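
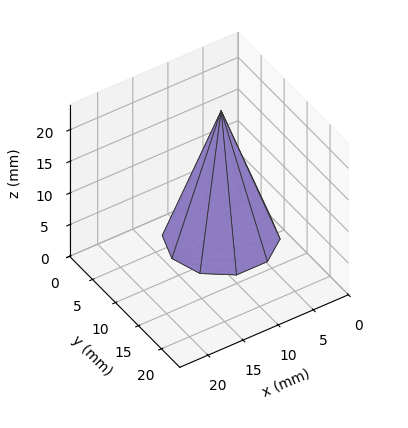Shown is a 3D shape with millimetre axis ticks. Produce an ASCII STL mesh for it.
Reading the render: the shape is a regular 10-sided pyramid, base circumscribed radius ≈ 7 mm, apex at z ≈ 20 mm (dimensions read to the nearest mm from the axis ticks). For the STL, each face is triangulated and given an outward normal.

solid part
  facet normal 0.0000 0.0000 -1.0000
    outer loop
      vertex 9.2 13.7 0.0
      vertex 12.7 11.1 0.0
      vertex 14.0 7.0 0.0
    endloop
  endfacet
  facet normal 0.0000 0.0000 -1.0000
    outer loop
      vertex 4.8 13.7 0.0
      vertex 9.2 13.7 0.0
      vertex 14.0 7.0 0.0
    endloop
  endfacet
  facet normal 0.0000 0.0000 -1.0000
    outer loop
      vertex 1.3 11.1 0.0
      vertex 4.8 13.7 0.0
      vertex 14.0 7.0 0.0
    endloop
  endfacet
  facet normal 0.0000 0.0000 -1.0000
    outer loop
      vertex 0.0 7.0 0.0
      vertex 1.3 11.1 0.0
      vertex 14.0 7.0 0.0
    endloop
  endfacet
  facet normal 0.0000 0.0000 -1.0000
    outer loop
      vertex 1.3 2.9 0.0
      vertex 0.0 7.0 0.0
      vertex 14.0 7.0 0.0
    endloop
  endfacet
  facet normal 0.0000 0.0000 -1.0000
    outer loop
      vertex 4.8 0.3 0.0
      vertex 1.3 2.9 0.0
      vertex 14.0 7.0 0.0
    endloop
  endfacet
  facet normal 0.0000 0.0000 -1.0000
    outer loop
      vertex 9.2 0.3 0.0
      vertex 4.8 0.3 0.0
      vertex 14.0 7.0 0.0
    endloop
  endfacet
  facet normal 0.0000 0.0000 -1.0000
    outer loop
      vertex 12.7 2.9 0.0
      vertex 9.2 0.3 0.0
      vertex 14.0 7.0 0.0
    endloop
  endfacet
  facet normal 0.9042 0.2867 0.3165
    outer loop
      vertex 14.0 7.0 0.0
      vertex 12.7 11.1 0.0
      vertex 7.0 7.0 20.0
    endloop
  endfacet
  facet normal 0.5655 0.7613 0.3172
    outer loop
      vertex 12.7 11.1 0.0
      vertex 9.2 13.7 0.0
      vertex 7.0 7.0 20.0
    endloop
  endfacet
  facet normal 0.0000 0.9482 0.3176
    outer loop
      vertex 9.2 13.7 0.0
      vertex 4.8 13.7 0.0
      vertex 7.0 7.0 20.0
    endloop
  endfacet
  facet normal -0.5655 0.7613 0.3172
    outer loop
      vertex 4.8 13.7 0.0
      vertex 1.3 11.1 0.0
      vertex 7.0 7.0 20.0
    endloop
  endfacet
  facet normal -0.9042 0.2867 0.3165
    outer loop
      vertex 1.3 11.1 0.0
      vertex 0.0 7.0 0.0
      vertex 7.0 7.0 20.0
    endloop
  endfacet
  facet normal -0.9042 -0.2867 0.3165
    outer loop
      vertex 0.0 7.0 0.0
      vertex 1.3 2.9 0.0
      vertex 7.0 7.0 20.0
    endloop
  endfacet
  facet normal -0.5655 -0.7613 0.3172
    outer loop
      vertex 1.3 2.9 0.0
      vertex 4.8 0.3 0.0
      vertex 7.0 7.0 20.0
    endloop
  endfacet
  facet normal 0.0000 -0.9482 0.3176
    outer loop
      vertex 4.8 0.3 0.0
      vertex 9.2 0.3 0.0
      vertex 7.0 7.0 20.0
    endloop
  endfacet
  facet normal 0.5655 -0.7613 0.3172
    outer loop
      vertex 9.2 0.3 0.0
      vertex 12.7 2.9 0.0
      vertex 7.0 7.0 20.0
    endloop
  endfacet
  facet normal 0.9042 -0.2867 0.3165
    outer loop
      vertex 12.7 2.9 0.0
      vertex 14.0 7.0 0.0
      vertex 7.0 7.0 20.0
    endloop
  endfacet
endsolid part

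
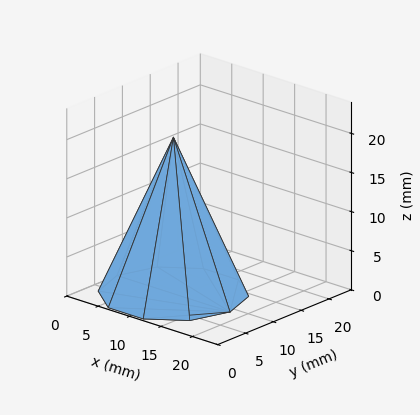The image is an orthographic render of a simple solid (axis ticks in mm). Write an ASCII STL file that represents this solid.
Reading the render: the shape is a regular 10-sided pyramid, base circumscribed radius ≈ 9 mm, apex at z ≈ 20 mm (dimensions read to the nearest mm from the axis ticks). For the STL, each face is triangulated and given an outward normal.

solid part
  facet normal 0.0000 0.0000 -1.0000
    outer loop
      vertex 11.781 17.560 0.000
      vertex 16.281 14.290 0.000
      vertex 18.000 9.000 0.000
    endloop
  endfacet
  facet normal 0.0000 0.0000 -1.0000
    outer loop
      vertex 6.219 17.560 0.000
      vertex 11.781 17.560 0.000
      vertex 18.000 9.000 0.000
    endloop
  endfacet
  facet normal 0.0000 0.0000 -1.0000
    outer loop
      vertex 1.719 14.290 0.000
      vertex 6.219 17.560 0.000
      vertex 18.000 9.000 0.000
    endloop
  endfacet
  facet normal 0.0000 0.0000 -1.0000
    outer loop
      vertex 0.000 9.000 0.000
      vertex 1.719 14.290 0.000
      vertex 18.000 9.000 0.000
    endloop
  endfacet
  facet normal 0.0000 0.0000 -1.0000
    outer loop
      vertex 1.719 3.710 0.000
      vertex 0.000 9.000 0.000
      vertex 18.000 9.000 0.000
    endloop
  endfacet
  facet normal 0.0000 0.0000 -1.0000
    outer loop
      vertex 6.219 0.440 0.000
      vertex 1.719 3.710 0.000
      vertex 18.000 9.000 0.000
    endloop
  endfacet
  facet normal 0.0000 0.0000 -1.0000
    outer loop
      vertex 11.781 0.440 0.000
      vertex 6.219 0.440 0.000
      vertex 18.000 9.000 0.000
    endloop
  endfacet
  facet normal 0.0000 0.0000 -1.0000
    outer loop
      vertex 16.281 3.710 0.000
      vertex 11.781 0.440 0.000
      vertex 18.000 9.000 0.000
    endloop
  endfacet
  facet normal 0.8743 0.2841 0.3935
    outer loop
      vertex 18.000 9.000 0.000
      vertex 16.281 14.290 0.000
      vertex 9.000 9.000 20.000
    endloop
  endfacet
  facet normal 0.5404 0.7437 0.3935
    outer loop
      vertex 16.281 14.290 0.000
      vertex 11.781 17.560 0.000
      vertex 9.000 9.000 20.000
    endloop
  endfacet
  facet normal 0.0000 0.9193 0.3935
    outer loop
      vertex 11.781 17.560 0.000
      vertex 6.219 17.560 0.000
      vertex 9.000 9.000 20.000
    endloop
  endfacet
  facet normal -0.5404 0.7437 0.3935
    outer loop
      vertex 6.219 17.560 0.000
      vertex 1.719 14.290 0.000
      vertex 9.000 9.000 20.000
    endloop
  endfacet
  facet normal -0.8743 0.2841 0.3935
    outer loop
      vertex 1.719 14.290 0.000
      vertex 0.000 9.000 0.000
      vertex 9.000 9.000 20.000
    endloop
  endfacet
  facet normal -0.8743 -0.2841 0.3935
    outer loop
      vertex 0.000 9.000 0.000
      vertex 1.719 3.710 0.000
      vertex 9.000 9.000 20.000
    endloop
  endfacet
  facet normal -0.5404 -0.7437 0.3935
    outer loop
      vertex 1.719 3.710 0.000
      vertex 6.219 0.440 0.000
      vertex 9.000 9.000 20.000
    endloop
  endfacet
  facet normal 0.0000 -0.9193 0.3935
    outer loop
      vertex 6.219 0.440 0.000
      vertex 11.781 0.440 0.000
      vertex 9.000 9.000 20.000
    endloop
  endfacet
  facet normal 0.5404 -0.7437 0.3935
    outer loop
      vertex 11.781 0.440 0.000
      vertex 16.281 3.710 0.000
      vertex 9.000 9.000 20.000
    endloop
  endfacet
  facet normal 0.8743 -0.2841 0.3935
    outer loop
      vertex 16.281 3.710 0.000
      vertex 18.000 9.000 0.000
      vertex 9.000 9.000 20.000
    endloop
  endfacet
endsolid part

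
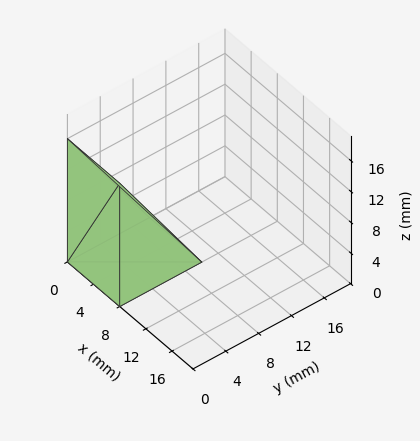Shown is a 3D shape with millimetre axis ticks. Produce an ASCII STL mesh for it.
Reading the render: the shape is a wedge (ramp): 8 × 10 mm base, rising to 16 mm along the y=0 edge and sloping linearly to z=0 at y=10 (dimensions read to the nearest mm from the axis ticks). For the STL, each face is triangulated and given an outward normal.

solid part
  facet normal 0.0000 0.0000 -1.0000
    outer loop
      vertex 8.00 10.00 0.00
      vertex 8.00 0.00 0.00
      vertex 0.00 0.00 0.00
    endloop
  endfacet
  facet normal 0.0000 0.0000 -1.0000
    outer loop
      vertex 0.00 10.00 0.00
      vertex 8.00 10.00 0.00
      vertex 0.00 0.00 0.00
    endloop
  endfacet
  facet normal 0.0000 -1.0000 0.0000
    outer loop
      vertex 0.00 0.00 0.00
      vertex 8.00 0.00 0.00
      vertex 8.00 0.00 16.00
    endloop
  endfacet
  facet normal 0.0000 -1.0000 0.0000
    outer loop
      vertex 0.00 0.00 0.00
      vertex 8.00 0.00 16.00
      vertex 0.00 0.00 16.00
    endloop
  endfacet
  facet normal 0.0000 0.8480 0.5300
    outer loop
      vertex 0.00 0.00 16.00
      vertex 8.00 0.00 16.00
      vertex 8.00 10.00 0.00
    endloop
  endfacet
  facet normal 0.0000 0.8480 0.5300
    outer loop
      vertex 0.00 0.00 16.00
      vertex 8.00 10.00 0.00
      vertex 0.00 10.00 0.00
    endloop
  endfacet
  facet normal -1.0000 0.0000 0.0000
    outer loop
      vertex 0.00 0.00 16.00
      vertex 0.00 10.00 0.00
      vertex 0.00 0.00 0.00
    endloop
  endfacet
  facet normal 1.0000 0.0000 0.0000
    outer loop
      vertex 8.00 0.00 0.00
      vertex 8.00 10.00 0.00
      vertex 8.00 0.00 16.00
    endloop
  endfacet
endsolid part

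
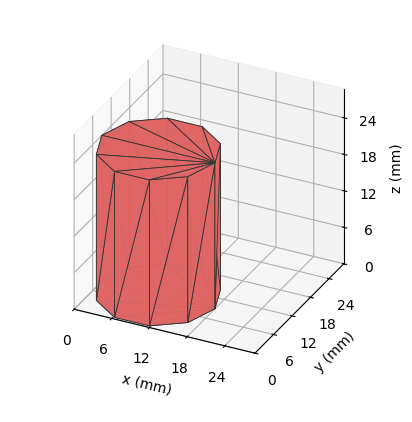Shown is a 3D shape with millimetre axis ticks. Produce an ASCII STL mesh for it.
Reading the render: the shape is a regular 10-sided prism (a cylinder approximated with 10 flat sides), circumscribed radius ≈ 9 mm, height ≈ 24 mm (dimensions read to the nearest mm from the axis ticks). For the STL, each face is triangulated and given an outward normal.

solid part
  facet normal 0.0000 0.0000 -1.0000
    outer loop
      vertex 11.78 17.56 0.00
      vertex 16.28 14.29 0.00
      vertex 18.00 9.00 0.00
    endloop
  endfacet
  facet normal 0.0000 0.0000 -1.0000
    outer loop
      vertex 6.22 17.56 0.00
      vertex 11.78 17.56 0.00
      vertex 18.00 9.00 0.00
    endloop
  endfacet
  facet normal 0.0000 0.0000 -1.0000
    outer loop
      vertex 1.72 14.29 0.00
      vertex 6.22 17.56 0.00
      vertex 18.00 9.00 0.00
    endloop
  endfacet
  facet normal 0.0000 0.0000 -1.0000
    outer loop
      vertex 0.00 9.00 0.00
      vertex 1.72 14.29 0.00
      vertex 18.00 9.00 0.00
    endloop
  endfacet
  facet normal 0.0000 0.0000 -1.0000
    outer loop
      vertex 1.72 3.71 0.00
      vertex 0.00 9.00 0.00
      vertex 18.00 9.00 0.00
    endloop
  endfacet
  facet normal 0.0000 0.0000 -1.0000
    outer loop
      vertex 6.22 0.44 0.00
      vertex 1.72 3.71 0.00
      vertex 18.00 9.00 0.00
    endloop
  endfacet
  facet normal 0.0000 0.0000 -1.0000
    outer loop
      vertex 11.78 0.44 0.00
      vertex 6.22 0.44 0.00
      vertex 18.00 9.00 0.00
    endloop
  endfacet
  facet normal 0.0000 0.0000 -1.0000
    outer loop
      vertex 16.28 3.71 0.00
      vertex 11.78 0.44 0.00
      vertex 18.00 9.00 0.00
    endloop
  endfacet
  facet normal 0.0000 0.0000 1.0000
    outer loop
      vertex 18.00 9.00 24.00
      vertex 16.28 14.29 24.00
      vertex 11.78 17.56 24.00
    endloop
  endfacet
  facet normal 0.0000 0.0000 1.0000
    outer loop
      vertex 18.00 9.00 24.00
      vertex 11.78 17.56 24.00
      vertex 6.22 17.56 24.00
    endloop
  endfacet
  facet normal 0.0000 0.0000 1.0000
    outer loop
      vertex 18.00 9.00 24.00
      vertex 6.22 17.56 24.00
      vertex 1.72 14.29 24.00
    endloop
  endfacet
  facet normal 0.0000 0.0000 1.0000
    outer loop
      vertex 18.00 9.00 24.00
      vertex 1.72 14.29 24.00
      vertex 0.00 9.00 24.00
    endloop
  endfacet
  facet normal 0.0000 0.0000 1.0000
    outer loop
      vertex 18.00 9.00 24.00
      vertex 0.00 9.00 24.00
      vertex 1.72 3.71 24.00
    endloop
  endfacet
  facet normal 0.0000 0.0000 1.0000
    outer loop
      vertex 18.00 9.00 24.00
      vertex 1.72 3.71 24.00
      vertex 6.22 0.44 24.00
    endloop
  endfacet
  facet normal 0.0000 0.0000 1.0000
    outer loop
      vertex 18.00 9.00 24.00
      vertex 6.22 0.44 24.00
      vertex 11.78 0.44 24.00
    endloop
  endfacet
  facet normal 0.0000 0.0000 1.0000
    outer loop
      vertex 18.00 9.00 24.00
      vertex 11.78 0.44 24.00
      vertex 16.28 3.71 24.00
    endloop
  endfacet
  facet normal 0.9510 0.3092 0.0000
    outer loop
      vertex 18.00 9.00 0.00
      vertex 16.28 14.29 0.00
      vertex 16.28 14.29 24.00
    endloop
  endfacet
  facet normal 0.9510 0.3092 0.0000
    outer loop
      vertex 18.00 9.00 0.00
      vertex 16.28 14.29 24.00
      vertex 18.00 9.00 24.00
    endloop
  endfacet
  facet normal 0.5879 0.8090 0.0000
    outer loop
      vertex 16.28 14.29 0.00
      vertex 11.78 17.56 0.00
      vertex 11.78 17.56 24.00
    endloop
  endfacet
  facet normal 0.5879 0.8090 0.0000
    outer loop
      vertex 16.28 14.29 0.00
      vertex 11.78 17.56 24.00
      vertex 16.28 14.29 24.00
    endloop
  endfacet
  facet normal 0.0000 1.0000 0.0000
    outer loop
      vertex 11.78 17.56 0.00
      vertex 6.22 17.56 0.00
      vertex 6.22 17.56 24.00
    endloop
  endfacet
  facet normal 0.0000 1.0000 0.0000
    outer loop
      vertex 11.78 17.56 0.00
      vertex 6.22 17.56 24.00
      vertex 11.78 17.56 24.00
    endloop
  endfacet
  facet normal -0.5879 0.8090 0.0000
    outer loop
      vertex 6.22 17.56 0.00
      vertex 1.72 14.29 0.00
      vertex 1.72 14.29 24.00
    endloop
  endfacet
  facet normal -0.5879 0.8090 0.0000
    outer loop
      vertex 6.22 17.56 0.00
      vertex 1.72 14.29 24.00
      vertex 6.22 17.56 24.00
    endloop
  endfacet
  facet normal -0.9510 0.3092 0.0000
    outer loop
      vertex 1.72 14.29 0.00
      vertex 0.00 9.00 0.00
      vertex 0.00 9.00 24.00
    endloop
  endfacet
  facet normal -0.9510 0.3092 0.0000
    outer loop
      vertex 1.72 14.29 0.00
      vertex 0.00 9.00 24.00
      vertex 1.72 14.29 24.00
    endloop
  endfacet
  facet normal -0.9510 -0.3092 0.0000
    outer loop
      vertex 0.00 9.00 0.00
      vertex 1.72 3.71 0.00
      vertex 1.72 3.71 24.00
    endloop
  endfacet
  facet normal -0.9510 -0.3092 0.0000
    outer loop
      vertex 0.00 9.00 0.00
      vertex 1.72 3.71 24.00
      vertex 0.00 9.00 24.00
    endloop
  endfacet
  facet normal -0.5879 -0.8090 0.0000
    outer loop
      vertex 1.72 3.71 0.00
      vertex 6.22 0.44 0.00
      vertex 6.22 0.44 24.00
    endloop
  endfacet
  facet normal -0.5879 -0.8090 0.0000
    outer loop
      vertex 1.72 3.71 0.00
      vertex 6.22 0.44 24.00
      vertex 1.72 3.71 24.00
    endloop
  endfacet
  facet normal 0.0000 -1.0000 0.0000
    outer loop
      vertex 6.22 0.44 0.00
      vertex 11.78 0.44 0.00
      vertex 11.78 0.44 24.00
    endloop
  endfacet
  facet normal 0.0000 -1.0000 0.0000
    outer loop
      vertex 6.22 0.44 0.00
      vertex 11.78 0.44 24.00
      vertex 6.22 0.44 24.00
    endloop
  endfacet
  facet normal 0.5879 -0.8090 0.0000
    outer loop
      vertex 11.78 0.44 0.00
      vertex 16.28 3.71 0.00
      vertex 16.28 3.71 24.00
    endloop
  endfacet
  facet normal 0.5879 -0.8090 0.0000
    outer loop
      vertex 11.78 0.44 0.00
      vertex 16.28 3.71 24.00
      vertex 11.78 0.44 24.00
    endloop
  endfacet
  facet normal 0.9510 -0.3092 0.0000
    outer loop
      vertex 16.28 3.71 0.00
      vertex 18.00 9.00 0.00
      vertex 18.00 9.00 24.00
    endloop
  endfacet
  facet normal 0.9510 -0.3092 0.0000
    outer loop
      vertex 16.28 3.71 0.00
      vertex 18.00 9.00 24.00
      vertex 16.28 3.71 24.00
    endloop
  endfacet
endsolid part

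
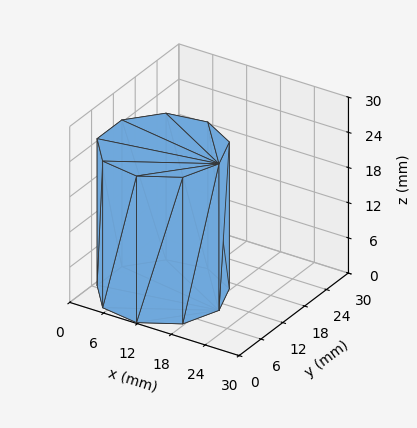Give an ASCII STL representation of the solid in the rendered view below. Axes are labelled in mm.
Reading the render: the shape is a regular 9-sided prism (a cylinder approximated with 9 flat sides), circumscribed radius ≈ 10 mm, height ≈ 25 mm (dimensions read to the nearest mm from the axis ticks). For the STL, each face is triangulated and given an outward normal.

solid part
  facet normal 0.0000 0.0000 -1.0000
    outer loop
      vertex 11.7 19.8 0.0
      vertex 17.7 16.4 0.0
      vertex 20.0 10.0 0.0
    endloop
  endfacet
  facet normal 0.0000 0.0000 -1.0000
    outer loop
      vertex 5.0 18.7 0.0
      vertex 11.7 19.8 0.0
      vertex 20.0 10.0 0.0
    endloop
  endfacet
  facet normal 0.0000 0.0000 -1.0000
    outer loop
      vertex 0.6 13.4 0.0
      vertex 5.0 18.7 0.0
      vertex 20.0 10.0 0.0
    endloop
  endfacet
  facet normal 0.0000 0.0000 -1.0000
    outer loop
      vertex 0.6 6.6 0.0
      vertex 0.6 13.4 0.0
      vertex 20.0 10.0 0.0
    endloop
  endfacet
  facet normal 0.0000 0.0000 -1.0000
    outer loop
      vertex 5.0 1.3 0.0
      vertex 0.6 6.6 0.0
      vertex 20.0 10.0 0.0
    endloop
  endfacet
  facet normal 0.0000 0.0000 -1.0000
    outer loop
      vertex 11.7 0.2 0.0
      vertex 5.0 1.3 0.0
      vertex 20.0 10.0 0.0
    endloop
  endfacet
  facet normal 0.0000 0.0000 -1.0000
    outer loop
      vertex 17.7 3.6 0.0
      vertex 11.7 0.2 0.0
      vertex 20.0 10.0 0.0
    endloop
  endfacet
  facet normal 0.0000 0.0000 1.0000
    outer loop
      vertex 20.0 10.0 25.0
      vertex 17.7 16.4 25.0
      vertex 11.7 19.8 25.0
    endloop
  endfacet
  facet normal 0.0000 0.0000 1.0000
    outer loop
      vertex 20.0 10.0 25.0
      vertex 11.7 19.8 25.0
      vertex 5.0 18.7 25.0
    endloop
  endfacet
  facet normal 0.0000 0.0000 1.0000
    outer loop
      vertex 20.0 10.0 25.0
      vertex 5.0 18.7 25.0
      vertex 0.6 13.4 25.0
    endloop
  endfacet
  facet normal 0.0000 0.0000 1.0000
    outer loop
      vertex 20.0 10.0 25.0
      vertex 0.6 13.4 25.0
      vertex 0.6 6.6 25.0
    endloop
  endfacet
  facet normal 0.0000 0.0000 1.0000
    outer loop
      vertex 20.0 10.0 25.0
      vertex 0.6 6.6 25.0
      vertex 5.0 1.3 25.0
    endloop
  endfacet
  facet normal 0.0000 0.0000 1.0000
    outer loop
      vertex 20.0 10.0 25.0
      vertex 5.0 1.3 25.0
      vertex 11.7 0.2 25.0
    endloop
  endfacet
  facet normal 0.0000 0.0000 1.0000
    outer loop
      vertex 20.0 10.0 25.0
      vertex 11.7 0.2 25.0
      vertex 17.7 3.6 25.0
    endloop
  endfacet
  facet normal 0.9411 0.3382 0.0000
    outer loop
      vertex 20.0 10.0 0.0
      vertex 17.7 16.4 0.0
      vertex 17.7 16.4 25.0
    endloop
  endfacet
  facet normal 0.9411 0.3382 0.0000
    outer loop
      vertex 20.0 10.0 0.0
      vertex 17.7 16.4 25.0
      vertex 20.0 10.0 25.0
    endloop
  endfacet
  facet normal 0.4930 0.8700 0.0000
    outer loop
      vertex 17.7 16.4 0.0
      vertex 11.7 19.8 0.0
      vertex 11.7 19.8 25.0
    endloop
  endfacet
  facet normal 0.4930 0.8700 0.0000
    outer loop
      vertex 17.7 16.4 0.0
      vertex 11.7 19.8 25.0
      vertex 17.7 16.4 25.0
    endloop
  endfacet
  facet normal -0.1620 0.9868 0.0000
    outer loop
      vertex 11.7 19.8 0.0
      vertex 5.0 18.7 0.0
      vertex 5.0 18.7 25.0
    endloop
  endfacet
  facet normal -0.1620 0.9868 0.0000
    outer loop
      vertex 11.7 19.8 0.0
      vertex 5.0 18.7 25.0
      vertex 11.7 19.8 25.0
    endloop
  endfacet
  facet normal -0.7694 0.6388 0.0000
    outer loop
      vertex 5.0 18.7 0.0
      vertex 0.6 13.4 0.0
      vertex 0.6 13.4 25.0
    endloop
  endfacet
  facet normal -0.7694 0.6388 0.0000
    outer loop
      vertex 5.0 18.7 0.0
      vertex 0.6 13.4 25.0
      vertex 5.0 18.7 25.0
    endloop
  endfacet
  facet normal -1.0000 0.0000 0.0000
    outer loop
      vertex 0.6 13.4 0.0
      vertex 0.6 6.6 0.0
      vertex 0.6 6.6 25.0
    endloop
  endfacet
  facet normal -1.0000 0.0000 0.0000
    outer loop
      vertex 0.6 13.4 0.0
      vertex 0.6 6.6 25.0
      vertex 0.6 13.4 25.0
    endloop
  endfacet
  facet normal -0.7694 -0.6388 0.0000
    outer loop
      vertex 0.6 6.6 0.0
      vertex 5.0 1.3 0.0
      vertex 5.0 1.3 25.0
    endloop
  endfacet
  facet normal -0.7694 -0.6388 0.0000
    outer loop
      vertex 0.6 6.6 0.0
      vertex 5.0 1.3 25.0
      vertex 0.6 6.6 25.0
    endloop
  endfacet
  facet normal -0.1620 -0.9868 0.0000
    outer loop
      vertex 5.0 1.3 0.0
      vertex 11.7 0.2 0.0
      vertex 11.7 0.2 25.0
    endloop
  endfacet
  facet normal -0.1620 -0.9868 0.0000
    outer loop
      vertex 5.0 1.3 0.0
      vertex 11.7 0.2 25.0
      vertex 5.0 1.3 25.0
    endloop
  endfacet
  facet normal 0.4930 -0.8700 0.0000
    outer loop
      vertex 11.7 0.2 0.0
      vertex 17.7 3.6 0.0
      vertex 17.7 3.6 25.0
    endloop
  endfacet
  facet normal 0.4930 -0.8700 0.0000
    outer loop
      vertex 11.7 0.2 0.0
      vertex 17.7 3.6 25.0
      vertex 11.7 0.2 25.0
    endloop
  endfacet
  facet normal 0.9411 -0.3382 0.0000
    outer loop
      vertex 17.7 3.6 0.0
      vertex 20.0 10.0 0.0
      vertex 20.0 10.0 25.0
    endloop
  endfacet
  facet normal 0.9411 -0.3382 0.0000
    outer loop
      vertex 17.7 3.6 0.0
      vertex 20.0 10.0 25.0
      vertex 17.7 3.6 25.0
    endloop
  endfacet
endsolid part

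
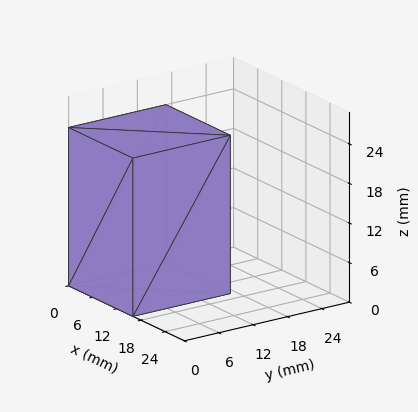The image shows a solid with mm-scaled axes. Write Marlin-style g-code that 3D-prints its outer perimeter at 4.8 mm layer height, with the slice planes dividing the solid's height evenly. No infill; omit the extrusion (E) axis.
Reading the render: the shape is a rectangular box, roughly 16 × 17 mm footprint and 24 mm tall (dimensions read to the nearest mm from the axis ticks). For the g-code, the solid's height is divided into equal slices at the stated Δz and each level perimeter traced with G1 moves after a G0 lift.

; perimeter-only toolpath
G21 ; units = mm
G90 ; absolute positioning
G28 ; home
; layer 1
G0 Z4.8
G0 X0.0 Y0.0
G1 X16.0 Y0.0
G1 X16.0 Y17.0
G1 X0.0 Y17.0
G1 X0.0 Y0.0
; layer 2
G0 Z9.6
G0 X0.0 Y0.0
G1 X16.0 Y0.0
G1 X16.0 Y17.0
G1 X0.0 Y17.0
G1 X0.0 Y0.0
; layer 3
G0 Z14.4
G0 X0.0 Y0.0
G1 X16.0 Y0.0
G1 X16.0 Y17.0
G1 X0.0 Y17.0
G1 X0.0 Y0.0
; layer 4
G0 Z19.2
G0 X0.0 Y0.0
G1 X16.0 Y0.0
G1 X16.0 Y17.0
G1 X0.0 Y17.0
G1 X0.0 Y0.0
; layer 5
G0 Z24.0
G0 X0.0 Y0.0
G1 X16.0 Y0.0
G1 X16.0 Y17.0
G1 X0.0 Y17.0
G1 X0.0 Y0.0
M2 ; end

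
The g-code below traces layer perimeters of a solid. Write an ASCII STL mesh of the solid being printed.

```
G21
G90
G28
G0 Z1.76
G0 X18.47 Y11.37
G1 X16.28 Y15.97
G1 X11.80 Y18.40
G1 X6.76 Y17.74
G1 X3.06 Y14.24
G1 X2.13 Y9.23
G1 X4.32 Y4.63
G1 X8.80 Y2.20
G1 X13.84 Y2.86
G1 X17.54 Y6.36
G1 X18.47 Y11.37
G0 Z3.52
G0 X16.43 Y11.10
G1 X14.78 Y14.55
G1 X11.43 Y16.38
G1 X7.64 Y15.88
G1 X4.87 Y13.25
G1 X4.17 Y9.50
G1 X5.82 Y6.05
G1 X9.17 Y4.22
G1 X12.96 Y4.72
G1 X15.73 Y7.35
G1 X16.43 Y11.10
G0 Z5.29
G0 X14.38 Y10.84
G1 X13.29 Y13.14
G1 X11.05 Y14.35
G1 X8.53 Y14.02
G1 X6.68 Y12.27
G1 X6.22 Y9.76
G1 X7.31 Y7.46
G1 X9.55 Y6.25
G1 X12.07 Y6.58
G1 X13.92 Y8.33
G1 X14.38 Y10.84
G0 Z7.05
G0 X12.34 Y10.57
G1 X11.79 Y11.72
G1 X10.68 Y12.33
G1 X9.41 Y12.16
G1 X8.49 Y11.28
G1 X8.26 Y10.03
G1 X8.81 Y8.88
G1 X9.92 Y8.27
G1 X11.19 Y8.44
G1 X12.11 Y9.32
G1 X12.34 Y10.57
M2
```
solid part
  facet normal 0.0000 0.0000 -1.0000
    outer loop
      vertex 12.18 20.43 0.00
      vertex 17.77 17.39 0.00
      vertex 20.51 11.64 0.00
    endloop
  endfacet
  facet normal 0.0000 0.0000 -1.0000
    outer loop
      vertex 5.87 19.60 0.00
      vertex 12.18 20.43 0.00
      vertex 20.51 11.64 0.00
    endloop
  endfacet
  facet normal 0.0000 0.0000 -1.0000
    outer loop
      vertex 1.25 15.22 0.00
      vertex 5.87 19.60 0.00
      vertex 20.51 11.64 0.00
    endloop
  endfacet
  facet normal 0.0000 0.0000 -1.0000
    outer loop
      vertex 0.09 8.96 0.00
      vertex 1.25 15.22 0.00
      vertex 20.51 11.64 0.00
    endloop
  endfacet
  facet normal 0.0000 0.0000 -1.0000
    outer loop
      vertex 2.83 3.21 0.00
      vertex 0.09 8.96 0.00
      vertex 20.51 11.64 0.00
    endloop
  endfacet
  facet normal 0.0000 0.0000 -1.0000
    outer loop
      vertex 8.42 0.17 0.00
      vertex 2.83 3.21 0.00
      vertex 20.51 11.64 0.00
    endloop
  endfacet
  facet normal 0.0000 0.0000 -1.0000
    outer loop
      vertex 14.73 1.00 0.00
      vertex 8.42 0.17 0.00
      vertex 20.51 11.64 0.00
    endloop
  endfacet
  facet normal 0.0000 0.0000 -1.0000
    outer loop
      vertex 19.35 5.38 0.00
      vertex 14.73 1.00 0.00
      vertex 20.51 11.64 0.00
    endloop
  endfacet
  facet normal 0.6037 0.2877 0.7434
    outer loop
      vertex 20.51 11.64 0.00
      vertex 17.77 17.39 0.00
      vertex 10.30 10.30 8.81
    endloop
  endfacet
  facet normal 0.3194 0.5874 0.7436
    outer loop
      vertex 17.77 17.39 0.00
      vertex 12.18 20.43 0.00
      vertex 10.30 10.30 8.81
    endloop
  endfacet
  facet normal -0.0872 0.6629 0.7436
    outer loop
      vertex 12.18 20.43 0.00
      vertex 5.87 19.60 0.00
      vertex 10.30 10.30 8.81
    endloop
  endfacet
  facet normal -0.4600 0.4853 0.7436
    outer loop
      vertex 5.87 19.60 0.00
      vertex 1.25 15.22 0.00
      vertex 10.30 10.30 8.81
    endloop
  endfacet
  facet normal -0.6575 0.1218 0.7435
    outer loop
      vertex 1.25 15.22 0.00
      vertex 0.09 8.96 0.00
      vertex 10.30 10.30 8.81
    endloop
  endfacet
  facet normal -0.6037 -0.2877 0.7434
    outer loop
      vertex 0.09 8.96 0.00
      vertex 2.83 3.21 0.00
      vertex 10.30 10.30 8.81
    endloop
  endfacet
  facet normal -0.3194 -0.5874 0.7436
    outer loop
      vertex 2.83 3.21 0.00
      vertex 8.42 0.17 0.00
      vertex 10.30 10.30 8.81
    endloop
  endfacet
  facet normal 0.0872 -0.6629 0.7436
    outer loop
      vertex 8.42 0.17 0.00
      vertex 14.73 1.00 0.00
      vertex 10.30 10.30 8.81
    endloop
  endfacet
  facet normal 0.4600 -0.4853 0.7436
    outer loop
      vertex 14.73 1.00 0.00
      vertex 19.35 5.38 0.00
      vertex 10.30 10.30 8.81
    endloop
  endfacet
  facet normal 0.6575 -0.1218 0.7435
    outer loop
      vertex 19.35 5.38 0.00
      vertex 20.51 11.64 0.00
      vertex 10.30 10.30 8.81
    endloop
  endfacet
endsolid part

The G0 Z moves step by Δz≈1.76 mm. The G1 loops shrink linearly with z, so the solid tapers from its base footprint up to z≈8.81. Closing with a flat bottom cap and the tapered top and triangulating gives 18 facets — a regular 10-sided pyramid, base circumscribed radius ≈ 10.3 mm, apex at z ≈ 8.81 mm.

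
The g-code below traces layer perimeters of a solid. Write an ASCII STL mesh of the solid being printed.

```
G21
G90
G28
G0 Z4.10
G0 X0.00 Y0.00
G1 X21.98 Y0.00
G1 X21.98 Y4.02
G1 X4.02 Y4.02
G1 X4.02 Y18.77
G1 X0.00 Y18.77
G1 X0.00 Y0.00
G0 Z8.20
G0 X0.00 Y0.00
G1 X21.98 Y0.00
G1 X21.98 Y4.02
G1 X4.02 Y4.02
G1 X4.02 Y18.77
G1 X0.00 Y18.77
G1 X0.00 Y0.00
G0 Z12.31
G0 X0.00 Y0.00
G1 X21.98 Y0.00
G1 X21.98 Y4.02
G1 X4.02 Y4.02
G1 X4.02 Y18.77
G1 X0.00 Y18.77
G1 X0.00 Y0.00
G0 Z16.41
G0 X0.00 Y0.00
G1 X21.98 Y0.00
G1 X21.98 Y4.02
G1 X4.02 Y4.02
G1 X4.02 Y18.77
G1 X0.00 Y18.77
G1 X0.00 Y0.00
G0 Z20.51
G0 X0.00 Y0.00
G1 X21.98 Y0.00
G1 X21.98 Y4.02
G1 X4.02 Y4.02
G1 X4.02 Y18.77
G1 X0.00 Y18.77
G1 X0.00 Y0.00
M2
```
solid part
  facet normal 0.0000 0.0000 -1.0000
    outer loop
      vertex 21.98 4.02 0.00
      vertex 21.98 0.00 0.00
      vertex 0.00 0.00 0.00
    endloop
  endfacet
  facet normal 0.0000 0.0000 -1.0000
    outer loop
      vertex 4.02 4.02 0.00
      vertex 21.98 4.02 0.00
      vertex 0.00 0.00 0.00
    endloop
  endfacet
  facet normal 0.0000 0.0000 -1.0000
    outer loop
      vertex 4.02 18.77 0.00
      vertex 4.02 4.02 0.00
      vertex 0.00 0.00 0.00
    endloop
  endfacet
  facet normal 0.0000 0.0000 -1.0000
    outer loop
      vertex 0.00 18.77 0.00
      vertex 4.02 18.77 0.00
      vertex 0.00 0.00 0.00
    endloop
  endfacet
  facet normal 0.0000 0.0000 1.0000
    outer loop
      vertex 0.00 0.00 20.51
      vertex 21.98 0.00 20.51
      vertex 21.98 4.02 20.51
    endloop
  endfacet
  facet normal 0.0000 0.0000 1.0000
    outer loop
      vertex 0.00 0.00 20.51
      vertex 21.98 4.02 20.51
      vertex 4.02 4.02 20.51
    endloop
  endfacet
  facet normal 0.0000 0.0000 1.0000
    outer loop
      vertex 0.00 0.00 20.51
      vertex 4.02 4.02 20.51
      vertex 4.02 18.77 20.51
    endloop
  endfacet
  facet normal 0.0000 0.0000 1.0000
    outer loop
      vertex 0.00 0.00 20.51
      vertex 4.02 18.77 20.51
      vertex 0.00 18.77 20.51
    endloop
  endfacet
  facet normal 0.0000 -1.0000 0.0000
    outer loop
      vertex 0.00 0.00 0.00
      vertex 21.98 0.00 0.00
      vertex 21.98 0.00 20.51
    endloop
  endfacet
  facet normal 0.0000 -1.0000 0.0000
    outer loop
      vertex 0.00 0.00 0.00
      vertex 21.98 0.00 20.51
      vertex 0.00 0.00 20.51
    endloop
  endfacet
  facet normal 1.0000 0.0000 0.0000
    outer loop
      vertex 21.98 0.00 0.00
      vertex 21.98 4.02 0.00
      vertex 21.98 4.02 20.51
    endloop
  endfacet
  facet normal 1.0000 0.0000 0.0000
    outer loop
      vertex 21.98 0.00 0.00
      vertex 21.98 4.02 20.51
      vertex 21.98 0.00 20.51
    endloop
  endfacet
  facet normal 0.0000 1.0000 0.0000
    outer loop
      vertex 21.98 4.02 0.00
      vertex 4.02 4.02 0.00
      vertex 4.02 4.02 20.51
    endloop
  endfacet
  facet normal 0.0000 1.0000 0.0000
    outer loop
      vertex 21.98 4.02 0.00
      vertex 4.02 4.02 20.51
      vertex 21.98 4.02 20.51
    endloop
  endfacet
  facet normal 1.0000 0.0000 0.0000
    outer loop
      vertex 4.02 4.02 0.00
      vertex 4.02 18.77 0.00
      vertex 4.02 18.77 20.51
    endloop
  endfacet
  facet normal 1.0000 0.0000 0.0000
    outer loop
      vertex 4.02 4.02 0.00
      vertex 4.02 18.77 20.51
      vertex 4.02 4.02 20.51
    endloop
  endfacet
  facet normal 0.0000 1.0000 0.0000
    outer loop
      vertex 4.02 18.77 0.00
      vertex 0.00 18.77 0.00
      vertex 0.00 18.77 20.51
    endloop
  endfacet
  facet normal 0.0000 1.0000 0.0000
    outer loop
      vertex 4.02 18.77 0.00
      vertex 0.00 18.77 20.51
      vertex 4.02 18.77 20.51
    endloop
  endfacet
  facet normal -1.0000 0.0000 0.0000
    outer loop
      vertex 0.00 18.77 0.00
      vertex 0.00 0.00 0.00
      vertex 0.00 0.00 20.51
    endloop
  endfacet
  facet normal -1.0000 0.0000 0.0000
    outer loop
      vertex 0.00 18.77 0.00
      vertex 0.00 0.00 20.51
      vertex 0.00 18.77 20.51
    endloop
  endfacet
endsolid part

The G0 Z moves step by Δz≈4.10 mm. Every layer's G1 loop is the same polygon, so the solid is a straight extrusion of it from z=0 to z≈20.5. Closing with flat bottom and top caps and triangulating gives 20 facets — an L-shaped prism: outer 22 × 18.8 mm, arm thicknesses ≈ 4.02 mm (horizontal) and 4.02 mm (vertical), extruded 20.5 mm in z.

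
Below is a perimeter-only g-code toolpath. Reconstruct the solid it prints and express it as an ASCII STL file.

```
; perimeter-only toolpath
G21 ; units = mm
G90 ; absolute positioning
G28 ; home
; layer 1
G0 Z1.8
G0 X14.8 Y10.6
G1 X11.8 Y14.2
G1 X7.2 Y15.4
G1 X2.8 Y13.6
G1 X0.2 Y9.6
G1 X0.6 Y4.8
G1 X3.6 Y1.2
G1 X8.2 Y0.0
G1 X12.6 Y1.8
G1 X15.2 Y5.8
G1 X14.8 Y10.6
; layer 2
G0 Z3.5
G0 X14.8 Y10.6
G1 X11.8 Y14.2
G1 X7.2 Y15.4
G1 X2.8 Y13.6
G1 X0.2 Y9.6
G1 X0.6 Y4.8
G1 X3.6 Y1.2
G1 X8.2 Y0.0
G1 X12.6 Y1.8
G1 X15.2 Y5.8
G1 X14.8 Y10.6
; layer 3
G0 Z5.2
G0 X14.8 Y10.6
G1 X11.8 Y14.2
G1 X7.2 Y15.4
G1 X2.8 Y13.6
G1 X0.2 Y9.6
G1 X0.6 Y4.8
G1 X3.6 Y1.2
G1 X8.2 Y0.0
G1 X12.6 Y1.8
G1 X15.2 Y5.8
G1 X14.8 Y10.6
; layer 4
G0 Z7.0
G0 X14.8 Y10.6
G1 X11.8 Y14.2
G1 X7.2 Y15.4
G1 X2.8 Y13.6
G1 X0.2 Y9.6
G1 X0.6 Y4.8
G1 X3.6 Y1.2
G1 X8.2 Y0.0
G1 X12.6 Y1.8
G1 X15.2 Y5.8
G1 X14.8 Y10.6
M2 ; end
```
solid part
  facet normal 0.0000 0.0000 -1.0000
    outer loop
      vertex 7.2 15.4 0.0
      vertex 11.8 14.2 0.0
      vertex 14.8 10.6 0.0
    endloop
  endfacet
  facet normal 0.0000 0.0000 -1.0000
    outer loop
      vertex 2.8 13.6 0.0
      vertex 7.2 15.4 0.0
      vertex 14.8 10.6 0.0
    endloop
  endfacet
  facet normal 0.0000 0.0000 -1.0000
    outer loop
      vertex 0.2 9.6 0.0
      vertex 2.8 13.6 0.0
      vertex 14.8 10.6 0.0
    endloop
  endfacet
  facet normal 0.0000 0.0000 -1.0000
    outer loop
      vertex 0.6 4.8 0.0
      vertex 0.2 9.6 0.0
      vertex 14.8 10.6 0.0
    endloop
  endfacet
  facet normal 0.0000 0.0000 -1.0000
    outer loop
      vertex 3.6 1.2 0.0
      vertex 0.6 4.8 0.0
      vertex 14.8 10.6 0.0
    endloop
  endfacet
  facet normal 0.0000 0.0000 -1.0000
    outer loop
      vertex 8.2 0.0 0.0
      vertex 3.6 1.2 0.0
      vertex 14.8 10.6 0.0
    endloop
  endfacet
  facet normal 0.0000 0.0000 -1.0000
    outer loop
      vertex 12.6 1.8 0.0
      vertex 8.2 0.0 0.0
      vertex 14.8 10.6 0.0
    endloop
  endfacet
  facet normal 0.0000 0.0000 -1.0000
    outer loop
      vertex 15.2 5.8 0.0
      vertex 12.6 1.8 0.0
      vertex 14.8 10.6 0.0
    endloop
  endfacet
  facet normal 0.0000 0.0000 1.0000
    outer loop
      vertex 14.8 10.6 7.0
      vertex 11.8 14.2 7.0
      vertex 7.2 15.4 7.0
    endloop
  endfacet
  facet normal 0.0000 0.0000 1.0000
    outer loop
      vertex 14.8 10.6 7.0
      vertex 7.2 15.4 7.0
      vertex 2.8 13.6 7.0
    endloop
  endfacet
  facet normal 0.0000 0.0000 1.0000
    outer loop
      vertex 14.8 10.6 7.0
      vertex 2.8 13.6 7.0
      vertex 0.2 9.6 7.0
    endloop
  endfacet
  facet normal 0.0000 0.0000 1.0000
    outer loop
      vertex 14.8 10.6 7.0
      vertex 0.2 9.6 7.0
      vertex 0.6 4.8 7.0
    endloop
  endfacet
  facet normal 0.0000 0.0000 1.0000
    outer loop
      vertex 14.8 10.6 7.0
      vertex 0.6 4.8 7.0
      vertex 3.6 1.2 7.0
    endloop
  endfacet
  facet normal 0.0000 0.0000 1.0000
    outer loop
      vertex 14.8 10.6 7.0
      vertex 3.6 1.2 7.0
      vertex 8.2 0.0 7.0
    endloop
  endfacet
  facet normal 0.0000 0.0000 1.0000
    outer loop
      vertex 14.8 10.6 7.0
      vertex 8.2 0.0 7.0
      vertex 12.6 1.8 7.0
    endloop
  endfacet
  facet normal 0.0000 0.0000 1.0000
    outer loop
      vertex 14.8 10.6 7.0
      vertex 12.6 1.8 7.0
      vertex 15.2 5.8 7.0
    endloop
  endfacet
  facet normal 0.7682 0.6402 0.0000
    outer loop
      vertex 14.8 10.6 0.0
      vertex 11.8 14.2 0.0
      vertex 11.8 14.2 7.0
    endloop
  endfacet
  facet normal 0.7682 0.6402 0.0000
    outer loop
      vertex 14.8 10.6 0.0
      vertex 11.8 14.2 7.0
      vertex 14.8 10.6 7.0
    endloop
  endfacet
  facet normal 0.2524 0.9676 0.0000
    outer loop
      vertex 11.8 14.2 0.0
      vertex 7.2 15.4 0.0
      vertex 7.2 15.4 7.0
    endloop
  endfacet
  facet normal 0.2524 0.9676 0.0000
    outer loop
      vertex 11.8 14.2 0.0
      vertex 7.2 15.4 7.0
      vertex 11.8 14.2 7.0
    endloop
  endfacet
  facet normal -0.3786 0.9255 0.0000
    outer loop
      vertex 7.2 15.4 0.0
      vertex 2.8 13.6 0.0
      vertex 2.8 13.6 7.0
    endloop
  endfacet
  facet normal -0.3786 0.9255 0.0000
    outer loop
      vertex 7.2 15.4 0.0
      vertex 2.8 13.6 7.0
      vertex 7.2 15.4 7.0
    endloop
  endfacet
  facet normal -0.8384 0.5450 0.0000
    outer loop
      vertex 2.8 13.6 0.0
      vertex 0.2 9.6 0.0
      vertex 0.2 9.6 7.0
    endloop
  endfacet
  facet normal -0.8384 0.5450 0.0000
    outer loop
      vertex 2.8 13.6 0.0
      vertex 0.2 9.6 7.0
      vertex 2.8 13.6 7.0
    endloop
  endfacet
  facet normal -0.9965 -0.0830 0.0000
    outer loop
      vertex 0.2 9.6 0.0
      vertex 0.6 4.8 0.0
      vertex 0.6 4.8 7.0
    endloop
  endfacet
  facet normal -0.9965 -0.0830 0.0000
    outer loop
      vertex 0.2 9.6 0.0
      vertex 0.6 4.8 7.0
      vertex 0.2 9.6 7.0
    endloop
  endfacet
  facet normal -0.7682 -0.6402 0.0000
    outer loop
      vertex 0.6 4.8 0.0
      vertex 3.6 1.2 0.0
      vertex 3.6 1.2 7.0
    endloop
  endfacet
  facet normal -0.7682 -0.6402 0.0000
    outer loop
      vertex 0.6 4.8 0.0
      vertex 3.6 1.2 7.0
      vertex 0.6 4.8 7.0
    endloop
  endfacet
  facet normal -0.2524 -0.9676 0.0000
    outer loop
      vertex 3.6 1.2 0.0
      vertex 8.2 0.0 0.0
      vertex 8.2 0.0 7.0
    endloop
  endfacet
  facet normal -0.2524 -0.9676 0.0000
    outer loop
      vertex 3.6 1.2 0.0
      vertex 8.2 0.0 7.0
      vertex 3.6 1.2 7.0
    endloop
  endfacet
  facet normal 0.3786 -0.9255 0.0000
    outer loop
      vertex 8.2 0.0 0.0
      vertex 12.6 1.8 0.0
      vertex 12.6 1.8 7.0
    endloop
  endfacet
  facet normal 0.3786 -0.9255 0.0000
    outer loop
      vertex 8.2 0.0 0.0
      vertex 12.6 1.8 7.0
      vertex 8.2 0.0 7.0
    endloop
  endfacet
  facet normal 0.8384 -0.5450 0.0000
    outer loop
      vertex 12.6 1.8 0.0
      vertex 15.2 5.8 0.0
      vertex 15.2 5.8 7.0
    endloop
  endfacet
  facet normal 0.8384 -0.5450 0.0000
    outer loop
      vertex 12.6 1.8 0.0
      vertex 15.2 5.8 7.0
      vertex 12.6 1.8 7.0
    endloop
  endfacet
  facet normal 0.9965 0.0830 0.0000
    outer loop
      vertex 15.2 5.8 0.0
      vertex 14.8 10.6 0.0
      vertex 14.8 10.6 7.0
    endloop
  endfacet
  facet normal 0.9965 0.0830 0.0000
    outer loop
      vertex 15.2 5.8 0.0
      vertex 14.8 10.6 7.0
      vertex 15.2 5.8 7.0
    endloop
  endfacet
endsolid part

The G0 Z moves step by Δz≈1.8 mm. Every layer's G1 loop is the same polygon, so the solid is a straight extrusion of it from z=0 to z≈7. Closing with flat bottom and top caps and triangulating gives 36 facets — a regular 10-sided prism (a cylinder approximated with 10 flat sides), circumscribed radius ≈ 7.7 mm, height ≈ 7 mm.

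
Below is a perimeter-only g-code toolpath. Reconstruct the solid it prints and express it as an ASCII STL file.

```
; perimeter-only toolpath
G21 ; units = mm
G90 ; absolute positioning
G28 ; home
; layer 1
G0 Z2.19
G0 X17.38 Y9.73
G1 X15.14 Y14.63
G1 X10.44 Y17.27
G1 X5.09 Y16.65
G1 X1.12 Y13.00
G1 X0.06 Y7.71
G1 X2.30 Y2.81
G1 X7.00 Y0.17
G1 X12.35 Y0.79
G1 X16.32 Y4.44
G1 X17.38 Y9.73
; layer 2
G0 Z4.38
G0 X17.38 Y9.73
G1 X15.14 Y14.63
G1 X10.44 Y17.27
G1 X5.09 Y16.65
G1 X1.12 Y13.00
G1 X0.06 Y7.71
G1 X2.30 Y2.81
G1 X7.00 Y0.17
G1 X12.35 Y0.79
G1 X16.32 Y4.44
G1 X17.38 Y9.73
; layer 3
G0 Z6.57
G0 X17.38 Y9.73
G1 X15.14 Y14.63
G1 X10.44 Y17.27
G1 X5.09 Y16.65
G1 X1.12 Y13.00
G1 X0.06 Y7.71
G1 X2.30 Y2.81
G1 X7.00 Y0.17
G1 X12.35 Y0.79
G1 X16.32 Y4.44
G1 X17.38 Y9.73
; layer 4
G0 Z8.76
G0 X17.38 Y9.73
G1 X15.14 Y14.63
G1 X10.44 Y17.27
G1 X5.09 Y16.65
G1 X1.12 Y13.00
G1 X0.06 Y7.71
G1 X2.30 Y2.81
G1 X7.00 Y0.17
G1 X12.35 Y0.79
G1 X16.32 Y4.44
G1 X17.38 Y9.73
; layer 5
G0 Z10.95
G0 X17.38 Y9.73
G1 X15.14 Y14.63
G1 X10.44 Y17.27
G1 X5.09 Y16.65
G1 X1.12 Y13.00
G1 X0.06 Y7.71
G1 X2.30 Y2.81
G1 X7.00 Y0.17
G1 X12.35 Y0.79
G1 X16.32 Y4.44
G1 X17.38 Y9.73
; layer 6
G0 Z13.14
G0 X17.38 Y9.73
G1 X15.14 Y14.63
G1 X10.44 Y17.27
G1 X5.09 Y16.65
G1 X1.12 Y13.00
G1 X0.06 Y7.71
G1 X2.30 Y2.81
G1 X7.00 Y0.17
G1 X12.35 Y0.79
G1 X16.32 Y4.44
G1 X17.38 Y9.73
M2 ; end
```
solid part
  facet normal 0.0000 0.0000 -1.0000
    outer loop
      vertex 10.44 17.27 0.00
      vertex 15.14 14.63 0.00
      vertex 17.38 9.73 0.00
    endloop
  endfacet
  facet normal 0.0000 0.0000 -1.0000
    outer loop
      vertex 5.09 16.65 0.00
      vertex 10.44 17.27 0.00
      vertex 17.38 9.73 0.00
    endloop
  endfacet
  facet normal 0.0000 0.0000 -1.0000
    outer loop
      vertex 1.12 13.00 0.00
      vertex 5.09 16.65 0.00
      vertex 17.38 9.73 0.00
    endloop
  endfacet
  facet normal 0.0000 0.0000 -1.0000
    outer loop
      vertex 0.06 7.71 0.00
      vertex 1.12 13.00 0.00
      vertex 17.38 9.73 0.00
    endloop
  endfacet
  facet normal 0.0000 0.0000 -1.0000
    outer loop
      vertex 2.30 2.81 0.00
      vertex 0.06 7.71 0.00
      vertex 17.38 9.73 0.00
    endloop
  endfacet
  facet normal 0.0000 0.0000 -1.0000
    outer loop
      vertex 7.00 0.17 0.00
      vertex 2.30 2.81 0.00
      vertex 17.38 9.73 0.00
    endloop
  endfacet
  facet normal 0.0000 0.0000 -1.0000
    outer loop
      vertex 12.35 0.79 0.00
      vertex 7.00 0.17 0.00
      vertex 17.38 9.73 0.00
    endloop
  endfacet
  facet normal 0.0000 0.0000 -1.0000
    outer loop
      vertex 16.32 4.44 0.00
      vertex 12.35 0.79 0.00
      vertex 17.38 9.73 0.00
    endloop
  endfacet
  facet normal 0.0000 0.0000 1.0000
    outer loop
      vertex 17.38 9.73 13.14
      vertex 15.14 14.63 13.14
      vertex 10.44 17.27 13.14
    endloop
  endfacet
  facet normal 0.0000 0.0000 1.0000
    outer loop
      vertex 17.38 9.73 13.14
      vertex 10.44 17.27 13.14
      vertex 5.09 16.65 13.14
    endloop
  endfacet
  facet normal 0.0000 0.0000 1.0000
    outer loop
      vertex 17.38 9.73 13.14
      vertex 5.09 16.65 13.14
      vertex 1.12 13.00 13.14
    endloop
  endfacet
  facet normal 0.0000 0.0000 1.0000
    outer loop
      vertex 17.38 9.73 13.14
      vertex 1.12 13.00 13.14
      vertex 0.06 7.71 13.14
    endloop
  endfacet
  facet normal 0.0000 0.0000 1.0000
    outer loop
      vertex 17.38 9.73 13.14
      vertex 0.06 7.71 13.14
      vertex 2.30 2.81 13.14
    endloop
  endfacet
  facet normal 0.0000 0.0000 1.0000
    outer loop
      vertex 17.38 9.73 13.14
      vertex 2.30 2.81 13.14
      vertex 7.00 0.17 13.14
    endloop
  endfacet
  facet normal 0.0000 0.0000 1.0000
    outer loop
      vertex 17.38 9.73 13.14
      vertex 7.00 0.17 13.14
      vertex 12.35 0.79 13.14
    endloop
  endfacet
  facet normal 0.0000 0.0000 1.0000
    outer loop
      vertex 17.38 9.73 13.14
      vertex 12.35 0.79 13.14
      vertex 16.32 4.44 13.14
    endloop
  endfacet
  facet normal 0.9095 0.4158 0.0000
    outer loop
      vertex 17.38 9.73 0.00
      vertex 15.14 14.63 0.00
      vertex 15.14 14.63 13.14
    endloop
  endfacet
  facet normal 0.9095 0.4158 0.0000
    outer loop
      vertex 17.38 9.73 0.00
      vertex 15.14 14.63 13.14
      vertex 17.38 9.73 13.14
    endloop
  endfacet
  facet normal 0.4897 0.8719 0.0000
    outer loop
      vertex 15.14 14.63 0.00
      vertex 10.44 17.27 0.00
      vertex 10.44 17.27 13.14
    endloop
  endfacet
  facet normal 0.4897 0.8719 0.0000
    outer loop
      vertex 15.14 14.63 0.00
      vertex 10.44 17.27 13.14
      vertex 15.14 14.63 13.14
    endloop
  endfacet
  facet normal -0.1151 0.9934 0.0000
    outer loop
      vertex 10.44 17.27 0.00
      vertex 5.09 16.65 0.00
      vertex 5.09 16.65 13.14
    endloop
  endfacet
  facet normal -0.1151 0.9934 0.0000
    outer loop
      vertex 10.44 17.27 0.00
      vertex 5.09 16.65 13.14
      vertex 10.44 17.27 13.14
    endloop
  endfacet
  facet normal -0.6768 0.7362 0.0000
    outer loop
      vertex 5.09 16.65 0.00
      vertex 1.12 13.00 0.00
      vertex 1.12 13.00 13.14
    endloop
  endfacet
  facet normal -0.6768 0.7362 0.0000
    outer loop
      vertex 5.09 16.65 0.00
      vertex 1.12 13.00 13.14
      vertex 5.09 16.65 13.14
    endloop
  endfacet
  facet normal -0.9805 0.1965 0.0000
    outer loop
      vertex 1.12 13.00 0.00
      vertex 0.06 7.71 0.00
      vertex 0.06 7.71 13.14
    endloop
  endfacet
  facet normal -0.9805 0.1965 0.0000
    outer loop
      vertex 1.12 13.00 0.00
      vertex 0.06 7.71 13.14
      vertex 1.12 13.00 13.14
    endloop
  endfacet
  facet normal -0.9095 -0.4158 0.0000
    outer loop
      vertex 0.06 7.71 0.00
      vertex 2.30 2.81 0.00
      vertex 2.30 2.81 13.14
    endloop
  endfacet
  facet normal -0.9095 -0.4158 0.0000
    outer loop
      vertex 0.06 7.71 0.00
      vertex 2.30 2.81 13.14
      vertex 0.06 7.71 13.14
    endloop
  endfacet
  facet normal -0.4897 -0.8719 0.0000
    outer loop
      vertex 2.30 2.81 0.00
      vertex 7.00 0.17 0.00
      vertex 7.00 0.17 13.14
    endloop
  endfacet
  facet normal -0.4897 -0.8719 0.0000
    outer loop
      vertex 2.30 2.81 0.00
      vertex 7.00 0.17 13.14
      vertex 2.30 2.81 13.14
    endloop
  endfacet
  facet normal 0.1151 -0.9934 0.0000
    outer loop
      vertex 7.00 0.17 0.00
      vertex 12.35 0.79 0.00
      vertex 12.35 0.79 13.14
    endloop
  endfacet
  facet normal 0.1151 -0.9934 0.0000
    outer loop
      vertex 7.00 0.17 0.00
      vertex 12.35 0.79 13.14
      vertex 7.00 0.17 13.14
    endloop
  endfacet
  facet normal 0.6768 -0.7362 0.0000
    outer loop
      vertex 12.35 0.79 0.00
      vertex 16.32 4.44 0.00
      vertex 16.32 4.44 13.14
    endloop
  endfacet
  facet normal 0.6768 -0.7362 0.0000
    outer loop
      vertex 12.35 0.79 0.00
      vertex 16.32 4.44 13.14
      vertex 12.35 0.79 13.14
    endloop
  endfacet
  facet normal 0.9805 -0.1965 0.0000
    outer loop
      vertex 16.32 4.44 0.00
      vertex 17.38 9.73 0.00
      vertex 17.38 9.73 13.14
    endloop
  endfacet
  facet normal 0.9805 -0.1965 0.0000
    outer loop
      vertex 16.32 4.44 0.00
      vertex 17.38 9.73 13.14
      vertex 16.32 4.44 13.14
    endloop
  endfacet
endsolid part

The G0 Z moves step by Δz≈2.19 mm. Every layer's G1 loop is the same polygon, so the solid is a straight extrusion of it from z=0 to z≈13.1. Closing with flat bottom and top caps and triangulating gives 36 facets — a regular 10-sided prism (a cylinder approximated with 10 flat sides), circumscribed radius ≈ 8.72 mm, height ≈ 13.1 mm.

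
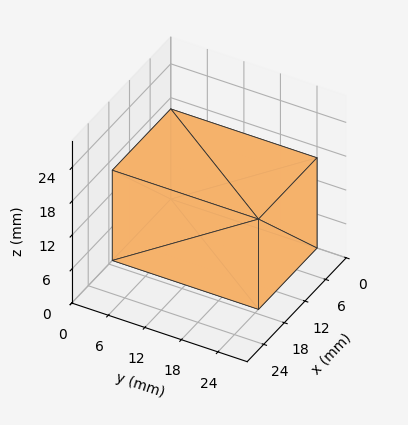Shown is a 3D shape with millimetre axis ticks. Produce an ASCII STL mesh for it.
Reading the render: the shape is a rectangular box, roughly 17 × 24 mm footprint and 16 mm tall (dimensions read to the nearest mm from the axis ticks). For the STL, each face is triangulated and given an outward normal.

solid part
  facet normal 0.0000 0.0000 -1.0000
    outer loop
      vertex 17.000 24.000 0.000
      vertex 17.000 0.000 0.000
      vertex 0.000 0.000 0.000
    endloop
  endfacet
  facet normal 0.0000 0.0000 -1.0000
    outer loop
      vertex 0.000 24.000 0.000
      vertex 17.000 24.000 0.000
      vertex 0.000 0.000 0.000
    endloop
  endfacet
  facet normal 0.0000 0.0000 1.0000
    outer loop
      vertex 0.000 0.000 16.000
      vertex 17.000 0.000 16.000
      vertex 17.000 24.000 16.000
    endloop
  endfacet
  facet normal 0.0000 0.0000 1.0000
    outer loop
      vertex 0.000 0.000 16.000
      vertex 17.000 24.000 16.000
      vertex 0.000 24.000 16.000
    endloop
  endfacet
  facet normal 0.0000 -1.0000 0.0000
    outer loop
      vertex 0.000 0.000 0.000
      vertex 17.000 0.000 0.000
      vertex 17.000 0.000 16.000
    endloop
  endfacet
  facet normal 0.0000 -1.0000 0.0000
    outer loop
      vertex 0.000 0.000 0.000
      vertex 17.000 0.000 16.000
      vertex 0.000 0.000 16.000
    endloop
  endfacet
  facet normal 0.0000 1.0000 0.0000
    outer loop
      vertex 17.000 24.000 16.000
      vertex 17.000 24.000 0.000
      vertex 0.000 24.000 0.000
    endloop
  endfacet
  facet normal 0.0000 1.0000 0.0000
    outer loop
      vertex 0.000 24.000 16.000
      vertex 17.000 24.000 16.000
      vertex 0.000 24.000 0.000
    endloop
  endfacet
  facet normal -1.0000 0.0000 0.0000
    outer loop
      vertex 0.000 24.000 16.000
      vertex 0.000 24.000 0.000
      vertex 0.000 0.000 0.000
    endloop
  endfacet
  facet normal -1.0000 0.0000 0.0000
    outer loop
      vertex 0.000 0.000 16.000
      vertex 0.000 24.000 16.000
      vertex 0.000 0.000 0.000
    endloop
  endfacet
  facet normal 1.0000 0.0000 0.0000
    outer loop
      vertex 17.000 0.000 0.000
      vertex 17.000 24.000 0.000
      vertex 17.000 24.000 16.000
    endloop
  endfacet
  facet normal 1.0000 0.0000 0.0000
    outer loop
      vertex 17.000 0.000 0.000
      vertex 17.000 24.000 16.000
      vertex 17.000 0.000 16.000
    endloop
  endfacet
endsolid part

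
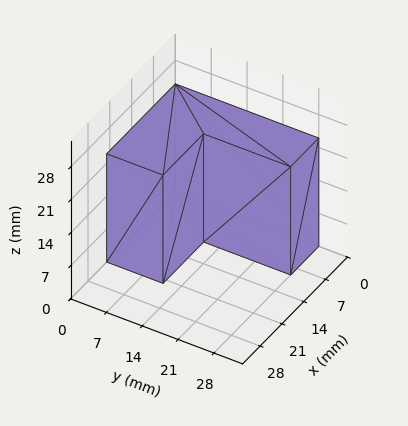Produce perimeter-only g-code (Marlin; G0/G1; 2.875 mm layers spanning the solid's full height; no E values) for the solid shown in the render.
Reading the render: the shape is an L-shaped prism: outer 22 × 28 mm, arm thicknesses ≈ 11 mm (horizontal) and 9 mm (vertical), extruded 23 mm in z (dimensions read to the nearest mm from the axis ticks). For the g-code, the solid's height is divided into equal slices at the stated Δz and each level perimeter traced with G1 moves after a G0 lift.

; perimeter-only toolpath
G21 ; units = mm
G90 ; absolute positioning
G28 ; home
; layer 1
G0 Z2.875
G0 X0.000 Y0.000
G1 X22.000 Y0.000
G1 X22.000 Y11.000
G1 X9.000 Y11.000
G1 X9.000 Y28.000
G1 X0.000 Y28.000
G1 X0.000 Y0.000
; layer 2
G0 Z5.750
G0 X0.000 Y0.000
G1 X22.000 Y0.000
G1 X22.000 Y11.000
G1 X9.000 Y11.000
G1 X9.000 Y28.000
G1 X0.000 Y28.000
G1 X0.000 Y0.000
; layer 3
G0 Z8.625
G0 X0.000 Y0.000
G1 X22.000 Y0.000
G1 X22.000 Y11.000
G1 X9.000 Y11.000
G1 X9.000 Y28.000
G1 X0.000 Y28.000
G1 X0.000 Y0.000
; layer 4
G0 Z11.500
G0 X0.000 Y0.000
G1 X22.000 Y0.000
G1 X22.000 Y11.000
G1 X9.000 Y11.000
G1 X9.000 Y28.000
G1 X0.000 Y28.000
G1 X0.000 Y0.000
; layer 5
G0 Z14.375
G0 X0.000 Y0.000
G1 X22.000 Y0.000
G1 X22.000 Y11.000
G1 X9.000 Y11.000
G1 X9.000 Y28.000
G1 X0.000 Y28.000
G1 X0.000 Y0.000
; layer 6
G0 Z17.250
G0 X0.000 Y0.000
G1 X22.000 Y0.000
G1 X22.000 Y11.000
G1 X9.000 Y11.000
G1 X9.000 Y28.000
G1 X0.000 Y28.000
G1 X0.000 Y0.000
; layer 7
G0 Z20.125
G0 X0.000 Y0.000
G1 X22.000 Y0.000
G1 X22.000 Y11.000
G1 X9.000 Y11.000
G1 X9.000 Y28.000
G1 X0.000 Y28.000
G1 X0.000 Y0.000
; layer 8
G0 Z23.000
G0 X0.000 Y0.000
G1 X22.000 Y0.000
G1 X22.000 Y11.000
G1 X9.000 Y11.000
G1 X9.000 Y28.000
G1 X0.000 Y28.000
G1 X0.000 Y0.000
M2 ; end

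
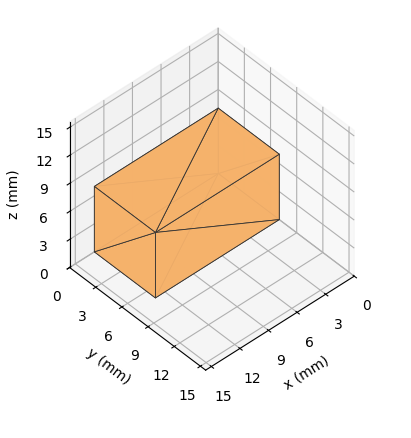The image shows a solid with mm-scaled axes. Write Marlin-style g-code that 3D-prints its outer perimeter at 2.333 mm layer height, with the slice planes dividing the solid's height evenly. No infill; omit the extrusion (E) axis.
Reading the render: the shape is a rectangular box, roughly 13 × 7 mm footprint and 7 mm tall (dimensions read to the nearest mm from the axis ticks). For the g-code, the solid's height is divided into equal slices at the stated Δz and each level perimeter traced with G1 moves after a G0 lift.

; perimeter-only toolpath
G21 ; units = mm
G90 ; absolute positioning
G28 ; home
; layer 1
G0 Z2.333
G0 X0.000 Y0.000
G1 X13.000 Y0.000
G1 X13.000 Y7.000
G1 X0.000 Y7.000
G1 X0.000 Y0.000
; layer 2
G0 Z4.667
G0 X0.000 Y0.000
G1 X13.000 Y0.000
G1 X13.000 Y7.000
G1 X0.000 Y7.000
G1 X0.000 Y0.000
; layer 3
G0 Z7.000
G0 X0.000 Y0.000
G1 X13.000 Y0.000
G1 X13.000 Y7.000
G1 X0.000 Y7.000
G1 X0.000 Y0.000
M2 ; end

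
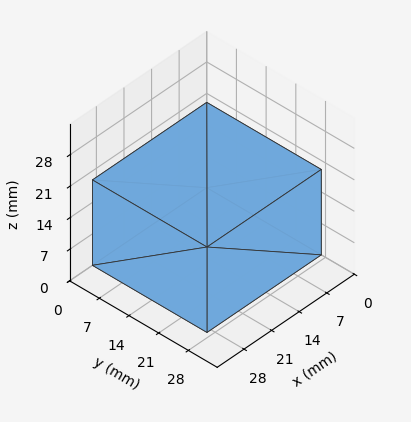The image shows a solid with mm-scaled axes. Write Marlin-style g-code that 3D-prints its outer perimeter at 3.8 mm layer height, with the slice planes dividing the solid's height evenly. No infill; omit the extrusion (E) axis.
Reading the render: the shape is a rectangular box, roughly 29 × 27 mm footprint and 19 mm tall (dimensions read to the nearest mm from the axis ticks). For the g-code, the solid's height is divided into equal slices at the stated Δz and each level perimeter traced with G1 moves after a G0 lift.

; perimeter-only toolpath
G21 ; units = mm
G90 ; absolute positioning
G28 ; home
; layer 1
G0 Z3.8
G0 X0.0 Y0.0
G1 X29.0 Y0.0
G1 X29.0 Y27.0
G1 X0.0 Y27.0
G1 X0.0 Y0.0
; layer 2
G0 Z7.6
G0 X0.0 Y0.0
G1 X29.0 Y0.0
G1 X29.0 Y27.0
G1 X0.0 Y27.0
G1 X0.0 Y0.0
; layer 3
G0 Z11.4
G0 X0.0 Y0.0
G1 X29.0 Y0.0
G1 X29.0 Y27.0
G1 X0.0 Y27.0
G1 X0.0 Y0.0
; layer 4
G0 Z15.2
G0 X0.0 Y0.0
G1 X29.0 Y0.0
G1 X29.0 Y27.0
G1 X0.0 Y27.0
G1 X0.0 Y0.0
; layer 5
G0 Z19.0
G0 X0.0 Y0.0
G1 X29.0 Y0.0
G1 X29.0 Y27.0
G1 X0.0 Y27.0
G1 X0.0 Y0.0
M2 ; end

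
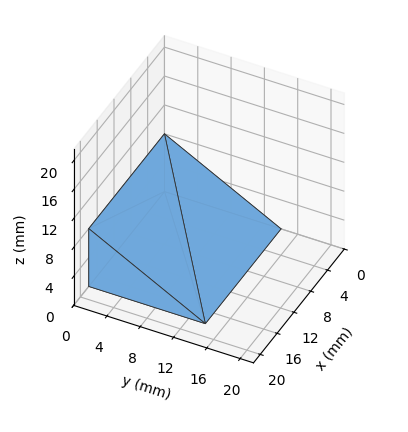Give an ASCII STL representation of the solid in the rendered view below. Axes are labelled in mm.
Reading the render: the shape is a wedge (ramp): 18 × 14 mm base, rising to 8 mm along the y=0 edge and sloping linearly to z=0 at y=14 (dimensions read to the nearest mm from the axis ticks). For the STL, each face is triangulated and given an outward normal.

solid part
  facet normal 0.0000 0.0000 -1.0000
    outer loop
      vertex 18.00 14.00 0.00
      vertex 18.00 0.00 0.00
      vertex 0.00 0.00 0.00
    endloop
  endfacet
  facet normal 0.0000 0.0000 -1.0000
    outer loop
      vertex 0.00 14.00 0.00
      vertex 18.00 14.00 0.00
      vertex 0.00 0.00 0.00
    endloop
  endfacet
  facet normal 0.0000 -1.0000 0.0000
    outer loop
      vertex 0.00 0.00 0.00
      vertex 18.00 0.00 0.00
      vertex 18.00 0.00 8.00
    endloop
  endfacet
  facet normal 0.0000 -1.0000 0.0000
    outer loop
      vertex 0.00 0.00 0.00
      vertex 18.00 0.00 8.00
      vertex 0.00 0.00 8.00
    endloop
  endfacet
  facet normal 0.0000 0.4961 0.8682
    outer loop
      vertex 0.00 0.00 8.00
      vertex 18.00 0.00 8.00
      vertex 18.00 14.00 0.00
    endloop
  endfacet
  facet normal 0.0000 0.4961 0.8682
    outer loop
      vertex 0.00 0.00 8.00
      vertex 18.00 14.00 0.00
      vertex 0.00 14.00 0.00
    endloop
  endfacet
  facet normal -1.0000 0.0000 0.0000
    outer loop
      vertex 0.00 0.00 8.00
      vertex 0.00 14.00 0.00
      vertex 0.00 0.00 0.00
    endloop
  endfacet
  facet normal 1.0000 0.0000 0.0000
    outer loop
      vertex 18.00 0.00 0.00
      vertex 18.00 14.00 0.00
      vertex 18.00 0.00 8.00
    endloop
  endfacet
endsolid part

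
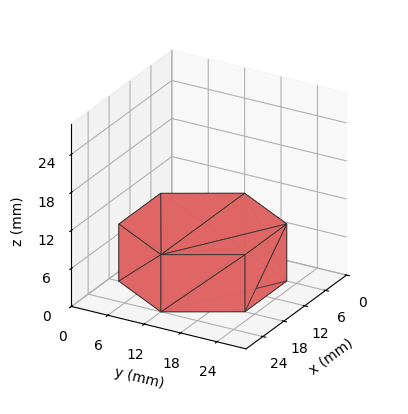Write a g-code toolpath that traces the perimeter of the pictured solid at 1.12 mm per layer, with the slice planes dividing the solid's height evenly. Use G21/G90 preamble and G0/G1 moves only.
Reading the render: the shape is a regular 6-sided prism (a cylinder approximated with 6 flat sides), circumscribed radius ≈ 12 mm, height ≈ 9 mm (dimensions read to the nearest mm from the axis ticks). For the g-code, the solid's height is divided into equal slices at the stated Δz and each level perimeter traced with G1 moves after a G0 lift.

; perimeter-only toolpath
G21 ; units = mm
G90 ; absolute positioning
G28 ; home
; layer 1
G0 Z1.12
G0 X24.00 Y12.00
G1 X18.00 Y22.39
G1 X6.00 Y22.39
G1 X0.00 Y12.00
G1 X6.00 Y1.61
G1 X18.00 Y1.61
G1 X24.00 Y12.00
; layer 2
G0 Z2.25
G0 X24.00 Y12.00
G1 X18.00 Y22.39
G1 X6.00 Y22.39
G1 X0.00 Y12.00
G1 X6.00 Y1.61
G1 X18.00 Y1.61
G1 X24.00 Y12.00
; layer 3
G0 Z3.38
G0 X24.00 Y12.00
G1 X18.00 Y22.39
G1 X6.00 Y22.39
G1 X0.00 Y12.00
G1 X6.00 Y1.61
G1 X18.00 Y1.61
G1 X24.00 Y12.00
; layer 4
G0 Z4.50
G0 X24.00 Y12.00
G1 X18.00 Y22.39
G1 X6.00 Y22.39
G1 X0.00 Y12.00
G1 X6.00 Y1.61
G1 X18.00 Y1.61
G1 X24.00 Y12.00
; layer 5
G0 Z5.62
G0 X24.00 Y12.00
G1 X18.00 Y22.39
G1 X6.00 Y22.39
G1 X0.00 Y12.00
G1 X6.00 Y1.61
G1 X18.00 Y1.61
G1 X24.00 Y12.00
; layer 6
G0 Z6.75
G0 X24.00 Y12.00
G1 X18.00 Y22.39
G1 X6.00 Y22.39
G1 X0.00 Y12.00
G1 X6.00 Y1.61
G1 X18.00 Y1.61
G1 X24.00 Y12.00
; layer 7
G0 Z7.88
G0 X24.00 Y12.00
G1 X18.00 Y22.39
G1 X6.00 Y22.39
G1 X0.00 Y12.00
G1 X6.00 Y1.61
G1 X18.00 Y1.61
G1 X24.00 Y12.00
; layer 8
G0 Z9.00
G0 X24.00 Y12.00
G1 X18.00 Y22.39
G1 X6.00 Y22.39
G1 X0.00 Y12.00
G1 X6.00 Y1.61
G1 X18.00 Y1.61
G1 X24.00 Y12.00
M2 ; end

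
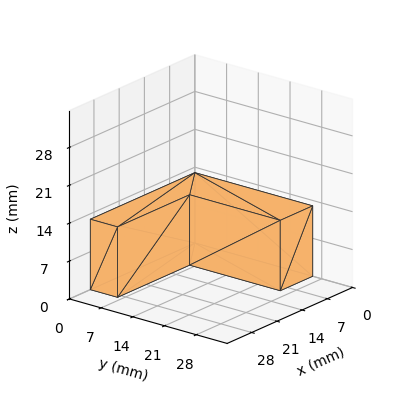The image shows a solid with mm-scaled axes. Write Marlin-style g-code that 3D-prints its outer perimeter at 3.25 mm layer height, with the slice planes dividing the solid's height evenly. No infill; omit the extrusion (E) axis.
Reading the render: the shape is an L-shaped prism: outer 29 × 26 mm, arm thicknesses ≈ 6 mm (horizontal) and 9 mm (vertical), extruded 13 mm in z (dimensions read to the nearest mm from the axis ticks). For the g-code, the solid's height is divided into equal slices at the stated Δz and each level perimeter traced with G1 moves after a G0 lift.

; perimeter-only toolpath
G21 ; units = mm
G90 ; absolute positioning
G28 ; home
; layer 1
G0 Z3.25
G0 X0.00 Y0.00
G1 X29.00 Y0.00
G1 X29.00 Y6.00
G1 X9.00 Y6.00
G1 X9.00 Y26.00
G1 X0.00 Y26.00
G1 X0.00 Y0.00
; layer 2
G0 Z6.50
G0 X0.00 Y0.00
G1 X29.00 Y0.00
G1 X29.00 Y6.00
G1 X9.00 Y6.00
G1 X9.00 Y26.00
G1 X0.00 Y26.00
G1 X0.00 Y0.00
; layer 3
G0 Z9.75
G0 X0.00 Y0.00
G1 X29.00 Y0.00
G1 X29.00 Y6.00
G1 X9.00 Y6.00
G1 X9.00 Y26.00
G1 X0.00 Y26.00
G1 X0.00 Y0.00
; layer 4
G0 Z13.00
G0 X0.00 Y0.00
G1 X29.00 Y0.00
G1 X29.00 Y6.00
G1 X9.00 Y6.00
G1 X9.00 Y26.00
G1 X0.00 Y26.00
G1 X0.00 Y0.00
M2 ; end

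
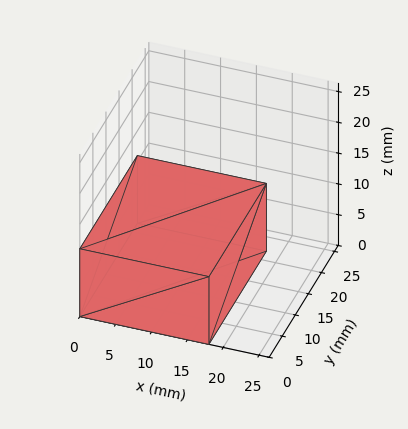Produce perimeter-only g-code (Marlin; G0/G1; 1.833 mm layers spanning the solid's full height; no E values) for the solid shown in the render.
Reading the render: the shape is a rectangular box, roughly 18 × 22 mm footprint and 11 mm tall (dimensions read to the nearest mm from the axis ticks). For the g-code, the solid's height is divided into equal slices at the stated Δz and each level perimeter traced with G1 moves after a G0 lift.

; perimeter-only toolpath
G21 ; units = mm
G90 ; absolute positioning
G28 ; home
; layer 1
G0 Z1.833
G0 X0.000 Y0.000
G1 X18.000 Y0.000
G1 X18.000 Y22.000
G1 X0.000 Y22.000
G1 X0.000 Y0.000
; layer 2
G0 Z3.667
G0 X0.000 Y0.000
G1 X18.000 Y0.000
G1 X18.000 Y22.000
G1 X0.000 Y22.000
G1 X0.000 Y0.000
; layer 3
G0 Z5.500
G0 X0.000 Y0.000
G1 X18.000 Y0.000
G1 X18.000 Y22.000
G1 X0.000 Y22.000
G1 X0.000 Y0.000
; layer 4
G0 Z7.333
G0 X0.000 Y0.000
G1 X18.000 Y0.000
G1 X18.000 Y22.000
G1 X0.000 Y22.000
G1 X0.000 Y0.000
; layer 5
G0 Z9.167
G0 X0.000 Y0.000
G1 X18.000 Y0.000
G1 X18.000 Y22.000
G1 X0.000 Y22.000
G1 X0.000 Y0.000
; layer 6
G0 Z11.000
G0 X0.000 Y0.000
G1 X18.000 Y0.000
G1 X18.000 Y22.000
G1 X0.000 Y22.000
G1 X0.000 Y0.000
M2 ; end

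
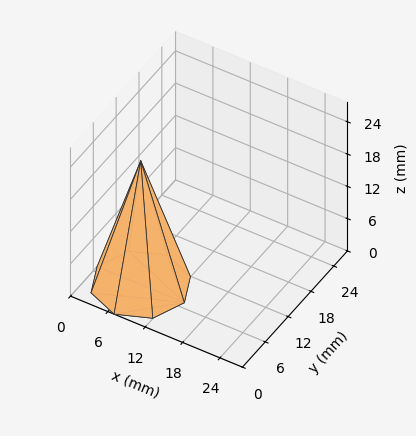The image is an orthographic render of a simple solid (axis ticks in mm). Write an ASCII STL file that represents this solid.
Reading the render: the shape is a regular 8-sided pyramid, base circumscribed radius ≈ 7 mm, apex at z ≈ 23 mm (dimensions read to the nearest mm from the axis ticks). For the STL, each face is triangulated and given an outward normal.

solid part
  facet normal 0.0000 0.0000 -1.0000
    outer loop
      vertex 7.000 14.000 0.000
      vertex 11.950 11.950 0.000
      vertex 14.000 7.000 0.000
    endloop
  endfacet
  facet normal 0.0000 0.0000 -1.0000
    outer loop
      vertex 2.050 11.950 0.000
      vertex 7.000 14.000 0.000
      vertex 14.000 7.000 0.000
    endloop
  endfacet
  facet normal 0.0000 0.0000 -1.0000
    outer loop
      vertex 0.000 7.000 0.000
      vertex 2.050 11.950 0.000
      vertex 14.000 7.000 0.000
    endloop
  endfacet
  facet normal 0.0000 0.0000 -1.0000
    outer loop
      vertex 2.050 2.050 0.000
      vertex 0.000 7.000 0.000
      vertex 14.000 7.000 0.000
    endloop
  endfacet
  facet normal 0.0000 0.0000 -1.0000
    outer loop
      vertex 7.000 0.000 0.000
      vertex 2.050 2.050 0.000
      vertex 14.000 7.000 0.000
    endloop
  endfacet
  facet normal 0.0000 0.0000 -1.0000
    outer loop
      vertex 11.950 2.050 0.000
      vertex 7.000 0.000 0.000
      vertex 14.000 7.000 0.000
    endloop
  endfacet
  facet normal 0.8894 0.3683 0.2707
    outer loop
      vertex 14.000 7.000 0.000
      vertex 11.950 11.950 0.000
      vertex 7.000 7.000 23.000
    endloop
  endfacet
  facet normal 0.3683 0.8894 0.2707
    outer loop
      vertex 11.950 11.950 0.000
      vertex 7.000 14.000 0.000
      vertex 7.000 7.000 23.000
    endloop
  endfacet
  facet normal -0.3683 0.8894 0.2707
    outer loop
      vertex 7.000 14.000 0.000
      vertex 2.050 11.950 0.000
      vertex 7.000 7.000 23.000
    endloop
  endfacet
  facet normal -0.8894 0.3683 0.2707
    outer loop
      vertex 2.050 11.950 0.000
      vertex 0.000 7.000 0.000
      vertex 7.000 7.000 23.000
    endloop
  endfacet
  facet normal -0.8894 -0.3683 0.2707
    outer loop
      vertex 0.000 7.000 0.000
      vertex 2.050 2.050 0.000
      vertex 7.000 7.000 23.000
    endloop
  endfacet
  facet normal -0.3683 -0.8894 0.2707
    outer loop
      vertex 2.050 2.050 0.000
      vertex 7.000 0.000 0.000
      vertex 7.000 7.000 23.000
    endloop
  endfacet
  facet normal 0.3683 -0.8894 0.2707
    outer loop
      vertex 7.000 0.000 0.000
      vertex 11.950 2.050 0.000
      vertex 7.000 7.000 23.000
    endloop
  endfacet
  facet normal 0.8894 -0.3683 0.2707
    outer loop
      vertex 11.950 2.050 0.000
      vertex 14.000 7.000 0.000
      vertex 7.000 7.000 23.000
    endloop
  endfacet
endsolid part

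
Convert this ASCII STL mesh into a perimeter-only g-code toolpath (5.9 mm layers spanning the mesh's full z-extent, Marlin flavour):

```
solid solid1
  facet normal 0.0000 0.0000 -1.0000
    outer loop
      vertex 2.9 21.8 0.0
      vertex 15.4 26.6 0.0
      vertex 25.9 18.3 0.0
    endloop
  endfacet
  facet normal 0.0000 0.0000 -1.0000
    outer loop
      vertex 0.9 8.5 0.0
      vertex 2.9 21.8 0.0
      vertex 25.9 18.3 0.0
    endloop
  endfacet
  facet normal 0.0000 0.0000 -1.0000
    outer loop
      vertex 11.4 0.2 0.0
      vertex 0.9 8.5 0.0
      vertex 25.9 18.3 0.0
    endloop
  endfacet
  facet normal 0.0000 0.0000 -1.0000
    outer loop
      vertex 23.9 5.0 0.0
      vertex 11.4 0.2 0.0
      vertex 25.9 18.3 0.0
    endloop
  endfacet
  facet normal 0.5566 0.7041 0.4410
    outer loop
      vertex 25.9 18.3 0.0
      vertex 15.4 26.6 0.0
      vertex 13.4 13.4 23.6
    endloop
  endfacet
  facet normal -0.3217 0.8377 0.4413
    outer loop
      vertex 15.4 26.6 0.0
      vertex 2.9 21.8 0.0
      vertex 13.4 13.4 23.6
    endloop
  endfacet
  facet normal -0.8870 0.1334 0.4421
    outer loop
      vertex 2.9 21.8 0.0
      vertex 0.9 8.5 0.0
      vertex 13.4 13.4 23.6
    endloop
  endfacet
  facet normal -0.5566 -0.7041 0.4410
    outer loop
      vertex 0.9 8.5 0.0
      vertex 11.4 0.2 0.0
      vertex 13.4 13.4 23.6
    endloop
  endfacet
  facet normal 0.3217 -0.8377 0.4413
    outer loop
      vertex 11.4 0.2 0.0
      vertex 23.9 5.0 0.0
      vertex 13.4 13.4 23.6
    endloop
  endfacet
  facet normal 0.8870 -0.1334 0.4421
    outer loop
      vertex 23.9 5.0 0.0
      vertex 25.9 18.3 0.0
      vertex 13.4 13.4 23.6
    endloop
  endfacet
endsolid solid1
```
; perimeter-only toolpath
G21 ; units = mm
G90 ; absolute positioning
G28 ; home
; layer 1
G0 Z5.9
G0 X22.8 Y17.1
G1 X14.9 Y23.3
G1 X5.5 Y19.7
G1 X4.0 Y9.7
G1 X11.9 Y3.5
G1 X21.3 Y7.1
G1 X22.8 Y17.1
; layer 2
G0 Z11.8
G0 X19.6 Y15.9
G1 X14.4 Y20.0
G1 X8.2 Y17.6
G1 X7.2 Y10.9
G1 X12.4 Y6.8
G1 X18.6 Y9.2
G1 X19.6 Y15.9
; layer 3
G0 Z17.7
G0 X16.5 Y14.6
G1 X13.9 Y16.7
G1 X10.8 Y15.5
G1 X10.3 Y12.2
G1 X12.9 Y10.1
G1 X16.0 Y11.3
G1 X16.5 Y14.6
M2 ; end

The solid is a regular 6-sided pyramid, base circumscribed radius ≈ 13.4 mm, apex at z ≈ 23.6 mm. Slicing at Δz = 5.9 mm — 4 equal slices spanning the solid's height, so layer i sits at z = i·h/4 — gives 3 non-empty perimeters. Each is a 6-segment closed polygon; G0 lifts to the layer z and rapids to the start vertex, then G1 traces the edges. The cross-section shrinks linearly with z (the slice at the apex is degenerate and omitted).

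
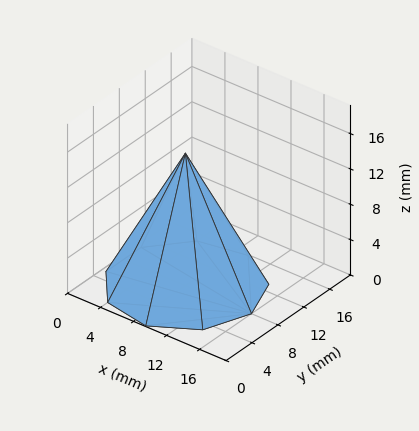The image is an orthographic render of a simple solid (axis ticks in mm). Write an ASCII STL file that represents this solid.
Reading the render: the shape is a regular 9-sided pyramid, base circumscribed radius ≈ 8 mm, apex at z ≈ 15 mm (dimensions read to the nearest mm from the axis ticks). For the STL, each face is triangulated and given an outward normal.

solid part
  facet normal 0.0000 0.0000 -1.0000
    outer loop
      vertex 9.4 15.9 0.0
      vertex 14.1 13.1 0.0
      vertex 16.0 8.0 0.0
    endloop
  endfacet
  facet normal 0.0000 0.0000 -1.0000
    outer loop
      vertex 4.0 14.9 0.0
      vertex 9.4 15.9 0.0
      vertex 16.0 8.0 0.0
    endloop
  endfacet
  facet normal 0.0000 0.0000 -1.0000
    outer loop
      vertex 0.5 10.7 0.0
      vertex 4.0 14.9 0.0
      vertex 16.0 8.0 0.0
    endloop
  endfacet
  facet normal 0.0000 0.0000 -1.0000
    outer loop
      vertex 0.5 5.3 0.0
      vertex 0.5 10.7 0.0
      vertex 16.0 8.0 0.0
    endloop
  endfacet
  facet normal 0.0000 0.0000 -1.0000
    outer loop
      vertex 4.0 1.1 0.0
      vertex 0.5 5.3 0.0
      vertex 16.0 8.0 0.0
    endloop
  endfacet
  facet normal 0.0000 0.0000 -1.0000
    outer loop
      vertex 9.4 0.1 0.0
      vertex 4.0 1.1 0.0
      vertex 16.0 8.0 0.0
    endloop
  endfacet
  facet normal 0.0000 0.0000 -1.0000
    outer loop
      vertex 14.1 2.9 0.0
      vertex 9.4 0.1 0.0
      vertex 16.0 8.0 0.0
    endloop
  endfacet
  facet normal 0.8382 0.3123 0.4471
    outer loop
      vertex 16.0 8.0 0.0
      vertex 14.1 13.1 0.0
      vertex 8.0 8.0 15.0
    endloop
  endfacet
  facet normal 0.4577 0.7683 0.4474
    outer loop
      vertex 14.1 13.1 0.0
      vertex 9.4 15.9 0.0
      vertex 8.0 8.0 15.0
    endloop
  endfacet
  facet normal -0.1628 0.8792 0.4478
    outer loop
      vertex 9.4 15.9 0.0
      vertex 4.0 14.9 0.0
      vertex 8.0 8.0 15.0
    endloop
  endfacet
  facet normal -0.6873 0.5727 0.4467
    outer loop
      vertex 4.0 14.9 0.0
      vertex 0.5 10.7 0.0
      vertex 8.0 8.0 15.0
    endloop
  endfacet
  facet normal -0.8944 0.0000 0.4472
    outer loop
      vertex 0.5 10.7 0.0
      vertex 0.5 5.3 0.0
      vertex 8.0 8.0 15.0
    endloop
  endfacet
  facet normal -0.6873 -0.5727 0.4467
    outer loop
      vertex 0.5 5.3 0.0
      vertex 4.0 1.1 0.0
      vertex 8.0 8.0 15.0
    endloop
  endfacet
  facet normal -0.1628 -0.8792 0.4478
    outer loop
      vertex 4.0 1.1 0.0
      vertex 9.4 0.1 0.0
      vertex 8.0 8.0 15.0
    endloop
  endfacet
  facet normal 0.4577 -0.7683 0.4474
    outer loop
      vertex 9.4 0.1 0.0
      vertex 14.1 2.9 0.0
      vertex 8.0 8.0 15.0
    endloop
  endfacet
  facet normal 0.8382 -0.3123 0.4471
    outer loop
      vertex 14.1 2.9 0.0
      vertex 16.0 8.0 0.0
      vertex 8.0 8.0 15.0
    endloop
  endfacet
endsolid part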